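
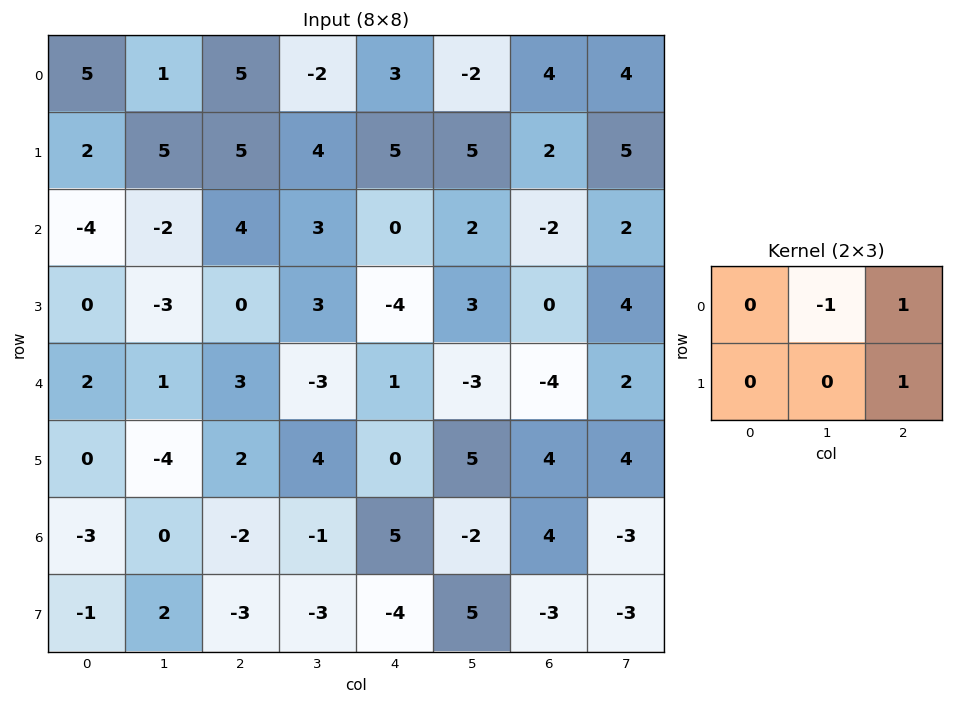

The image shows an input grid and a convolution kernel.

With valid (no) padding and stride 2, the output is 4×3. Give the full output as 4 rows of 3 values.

9 10 8
6 -7 -4
4 4 3
-5 2 3

Output[0,0]: The receptive field on the input at this output position is [5 1 5 / 2 5 5]. Elementwise product with the kernel and sum: 1·-1 + 5·1 + 5·1.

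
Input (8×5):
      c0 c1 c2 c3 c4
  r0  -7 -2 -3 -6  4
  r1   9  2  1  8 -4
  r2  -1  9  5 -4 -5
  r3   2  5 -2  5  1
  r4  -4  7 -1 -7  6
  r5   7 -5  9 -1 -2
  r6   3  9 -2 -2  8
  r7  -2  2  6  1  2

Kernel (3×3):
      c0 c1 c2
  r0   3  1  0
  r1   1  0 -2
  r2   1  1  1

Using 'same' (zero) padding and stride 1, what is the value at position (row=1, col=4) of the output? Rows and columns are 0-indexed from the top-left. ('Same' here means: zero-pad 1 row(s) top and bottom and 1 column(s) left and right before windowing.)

The receptive field on the zero-padded input at this output position is [-6 4 0 / 8 -4 0 / -4 -5 0]. Elementwise product with the kernel and sum: -6·3 + 4·1 + 8·1 + 0·-2 + -4·1 + -5·1 + 0·1.

-15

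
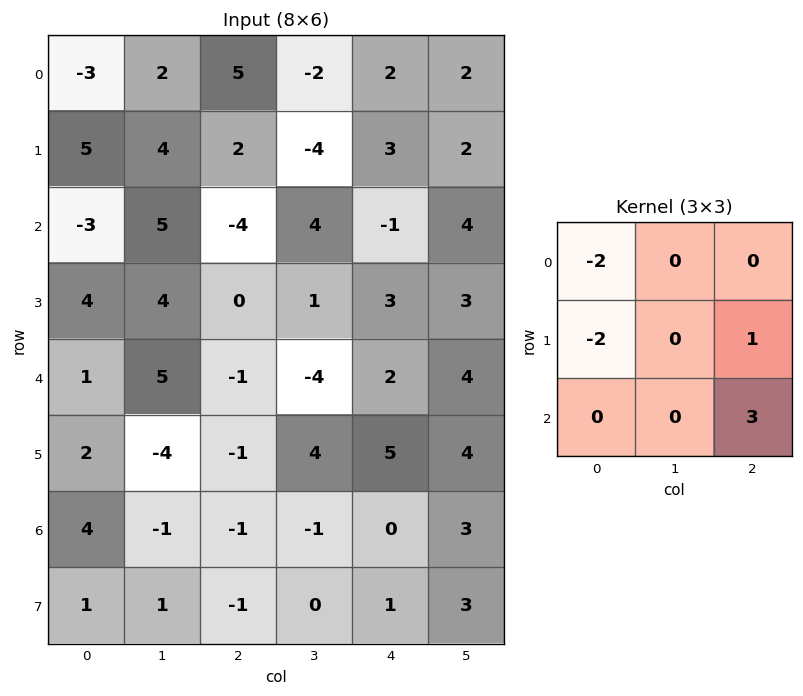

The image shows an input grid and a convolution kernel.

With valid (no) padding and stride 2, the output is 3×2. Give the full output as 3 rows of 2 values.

-14 -14
-5 17
-10 9

Output[0,0]: The receptive field on the input at this output position is [-3 2 5 / 5 4 2 / -3 5 -4]. Elementwise product with the kernel and sum: -3·-2 + 5·-2 + 2·1 + -4·3.
Output[0,1]: The receptive field on the input at this output position is [5 -2 2 / 2 -4 3 / -4 4 -1]. Elementwise product with the kernel and sum: 5·-2 + 2·-2 + 3·1 + -1·3.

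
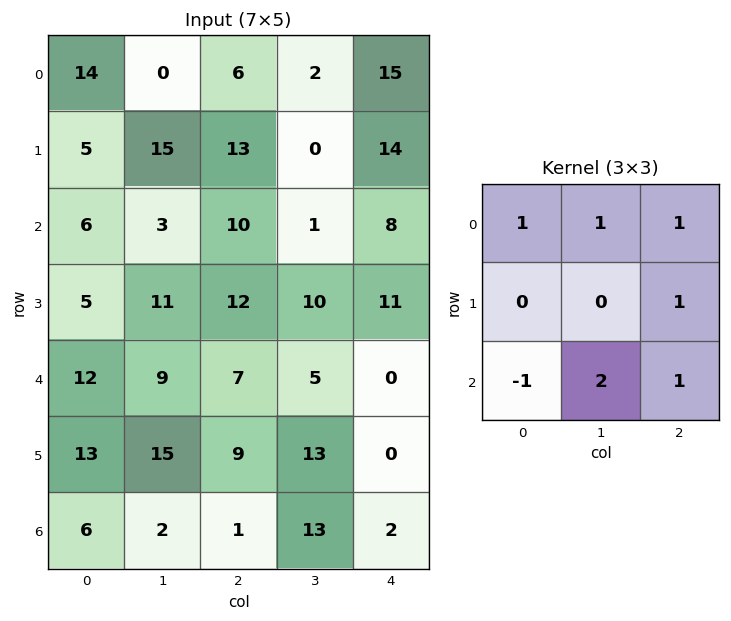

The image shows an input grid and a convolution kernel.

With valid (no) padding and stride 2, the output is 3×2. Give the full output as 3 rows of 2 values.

43 37
44 33
36 39

Output[0,0]: The receptive field on the input at this output position is [14 0 6 / 5 15 13 / 6 3 10]. Elementwise product with the kernel and sum: 14·1 + 0·1 + 6·1 + 13·1 + 6·-1 + 3·2 + 10·1.
Output[0,1]: The receptive field on the input at this output position is [6 2 15 / 13 0 14 / 10 1 8]. Elementwise product with the kernel and sum: 6·1 + 2·1 + 15·1 + 14·1 + 10·-1 + 1·2 + 8·1.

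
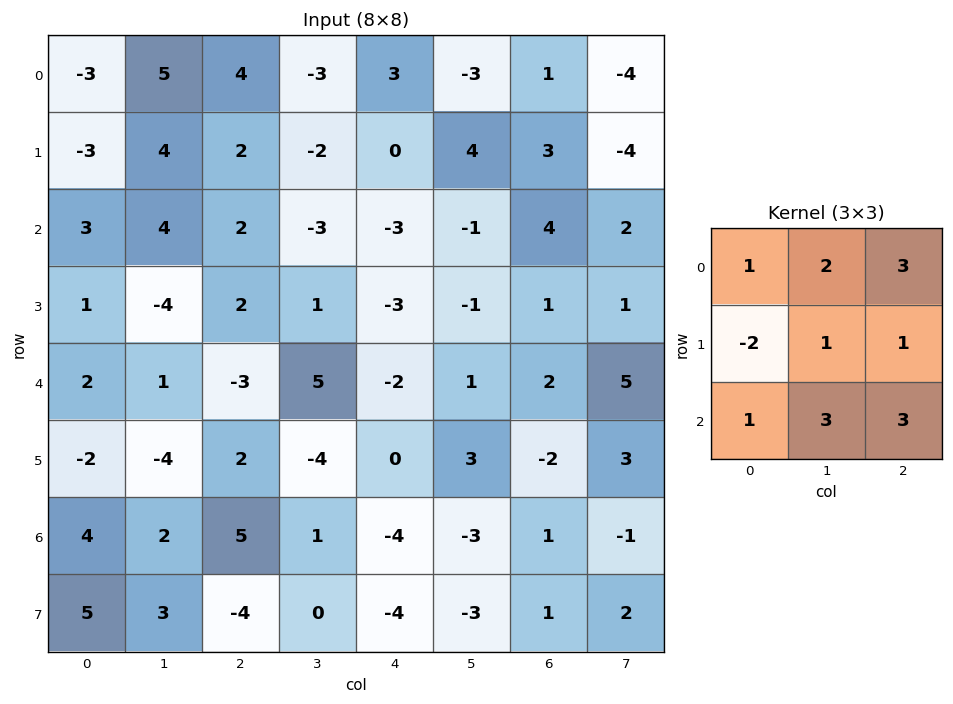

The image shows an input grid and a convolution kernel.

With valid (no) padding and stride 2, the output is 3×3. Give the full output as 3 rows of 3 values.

52 -15 13
9 -13 20
22 -11 -3

Output[0,0]: The receptive field on the input at this output position is [-3 5 4 / -3 4 2 / 3 4 2]. Elementwise product with the kernel and sum: -3·1 + 5·2 + 4·3 + -3·-2 + 4·1 + 2·1 + 3·1 + 4·3 + 2·3.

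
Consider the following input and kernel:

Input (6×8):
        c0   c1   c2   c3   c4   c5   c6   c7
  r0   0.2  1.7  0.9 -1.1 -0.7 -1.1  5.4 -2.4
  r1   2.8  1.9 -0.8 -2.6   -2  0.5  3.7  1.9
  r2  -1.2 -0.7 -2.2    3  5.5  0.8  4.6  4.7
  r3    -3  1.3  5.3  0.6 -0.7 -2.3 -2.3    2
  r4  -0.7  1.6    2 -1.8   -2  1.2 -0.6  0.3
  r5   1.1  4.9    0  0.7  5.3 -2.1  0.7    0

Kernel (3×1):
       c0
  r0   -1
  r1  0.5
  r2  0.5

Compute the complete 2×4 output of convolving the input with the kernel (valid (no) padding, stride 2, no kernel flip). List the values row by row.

Output[0,0]: The receptive field on the input at this output position is [0.2 / 2.8 / -1.2]. Elementwise product with the kernel and sum: 0.2·-1 + 2.8·0.5 + -1.2·0.5.

0.6 -2.4 2.45 -1.25
-0.65 5.85 -6.85 -6.05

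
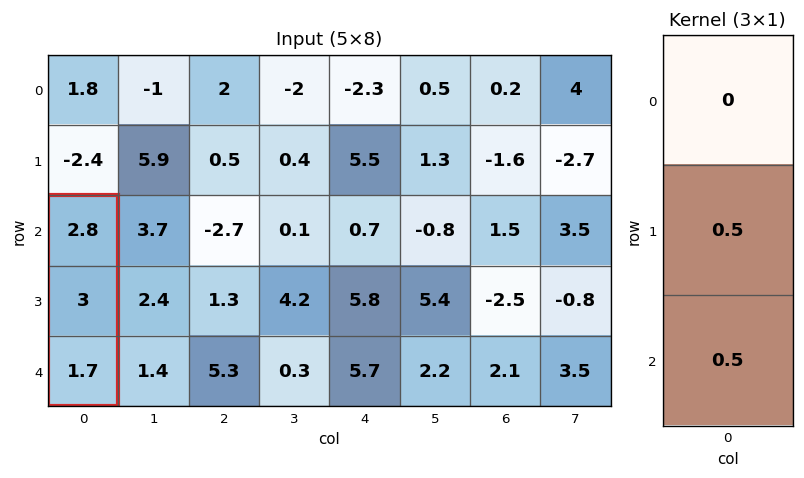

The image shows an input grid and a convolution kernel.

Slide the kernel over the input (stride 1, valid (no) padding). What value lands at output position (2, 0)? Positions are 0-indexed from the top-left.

The receptive field on the input at this output position is [2.8 / 3 / 1.7]. Elementwise product with the kernel and sum: 3·0.5 + 1.7·0.5.

2.35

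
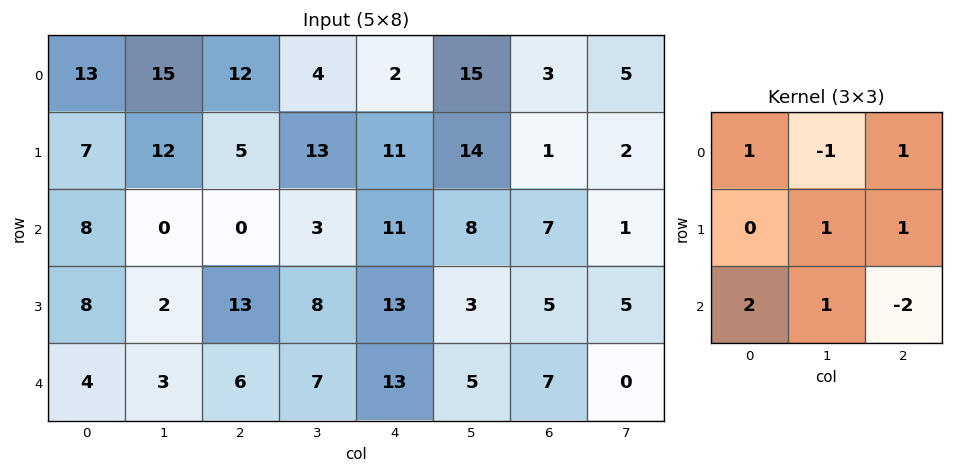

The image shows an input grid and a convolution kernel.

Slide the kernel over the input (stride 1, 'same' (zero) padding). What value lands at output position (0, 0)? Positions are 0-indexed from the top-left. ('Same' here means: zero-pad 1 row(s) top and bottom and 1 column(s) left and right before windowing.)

11

The receptive field on the zero-padded input at this output position is [0 0 0 / 0 13 15 / 0 7 12]. Elementwise product with the kernel and sum: 0·1 + 0·-1 + 0·1 + 13·1 + 15·1 + 0·2 + 7·1 + 12·-2.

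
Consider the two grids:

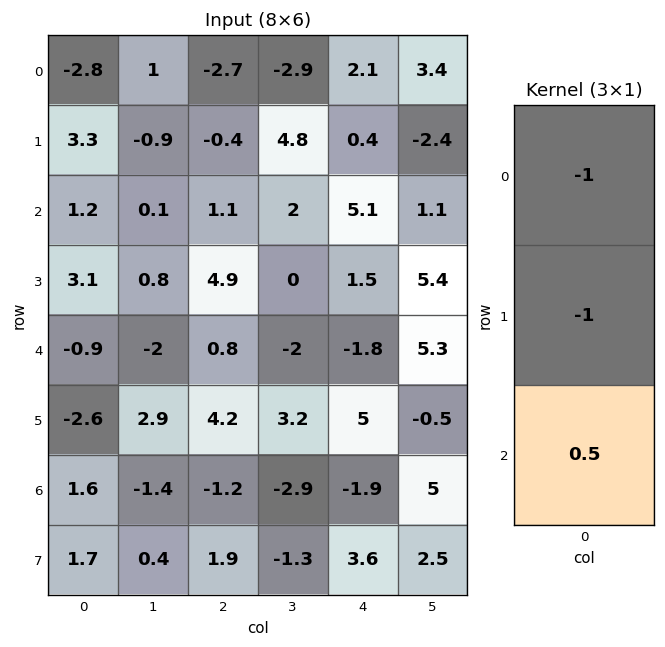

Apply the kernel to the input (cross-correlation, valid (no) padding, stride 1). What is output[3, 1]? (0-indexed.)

The receptive field on the input at this output position is [0.8 / -2 / 2.9]. Elementwise product with the kernel and sum: 0.8·-1 + -2·-1 + 2.9·0.5.

2.65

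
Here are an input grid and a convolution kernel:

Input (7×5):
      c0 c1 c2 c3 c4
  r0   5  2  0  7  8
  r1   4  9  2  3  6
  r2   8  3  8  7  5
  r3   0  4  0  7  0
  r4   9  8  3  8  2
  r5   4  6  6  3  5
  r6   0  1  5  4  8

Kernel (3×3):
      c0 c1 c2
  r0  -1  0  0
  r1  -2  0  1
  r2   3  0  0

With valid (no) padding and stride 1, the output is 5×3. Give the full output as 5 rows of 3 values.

Output[0,0]: The receptive field on the input at this output position is [5 2 0 / 4 9 2 / 8 3 8]. Elementwise product with the kernel and sum: 5·-1 + 4·-2 + 2·1 + 8·3.
Output[0,1]: The receptive field on the input at this output position is [2 0 7 / 9 2 3 / 3 8 7]. Elementwise product with the kernel and sum: 2·-1 + 9·-2 + 3·1 + 3·3.

13 -8 26
-12 4 -13
19 20 1
-3 6 14
-11 -14 5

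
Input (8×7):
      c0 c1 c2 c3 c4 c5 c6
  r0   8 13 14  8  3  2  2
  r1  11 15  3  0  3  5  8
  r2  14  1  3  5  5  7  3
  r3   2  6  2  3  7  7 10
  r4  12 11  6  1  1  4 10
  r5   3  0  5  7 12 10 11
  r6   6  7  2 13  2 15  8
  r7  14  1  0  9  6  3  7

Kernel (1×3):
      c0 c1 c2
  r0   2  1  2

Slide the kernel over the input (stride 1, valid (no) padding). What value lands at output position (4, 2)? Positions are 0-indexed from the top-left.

15

The receptive field on the input at this output position is [6 1 1]. Elementwise product with the kernel and sum: 6·2 + 1·1 + 1·2.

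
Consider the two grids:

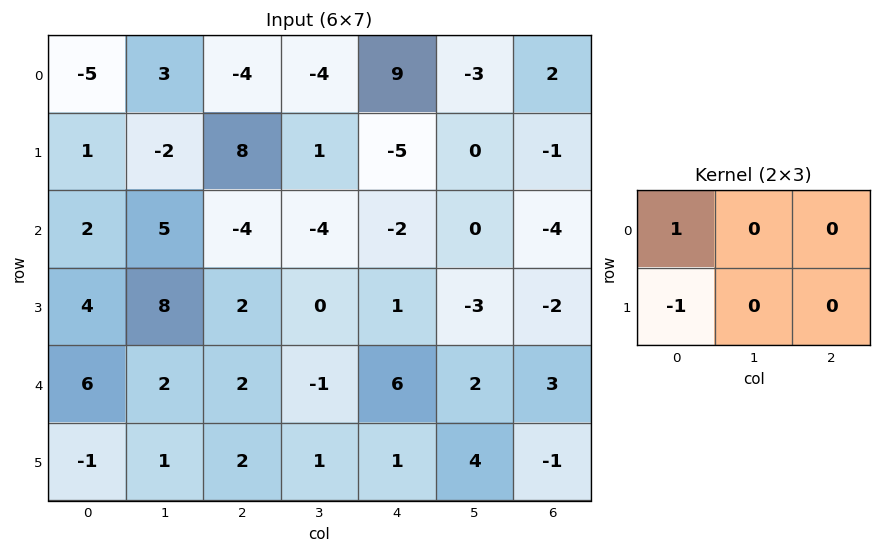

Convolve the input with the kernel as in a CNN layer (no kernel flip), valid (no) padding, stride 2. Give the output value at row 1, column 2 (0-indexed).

-3

The receptive field on the input at this output position is [-2 0 -4 / 1 -3 -2]. Elementwise product with the kernel and sum: -2·1 + 1·-1.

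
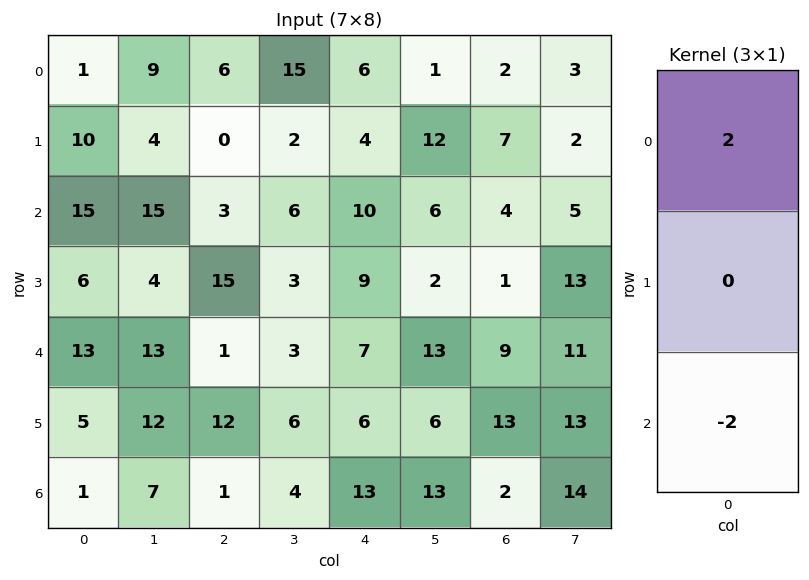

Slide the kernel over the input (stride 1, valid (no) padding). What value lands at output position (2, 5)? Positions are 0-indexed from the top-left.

-14

The receptive field on the input at this output position is [6 / 2 / 13]. Elementwise product with the kernel and sum: 6·2 + 13·-2.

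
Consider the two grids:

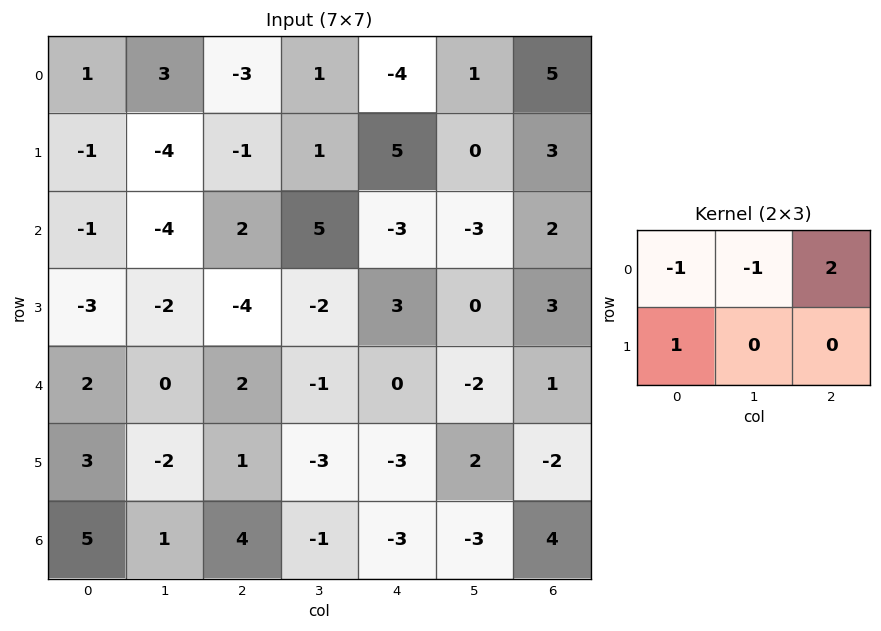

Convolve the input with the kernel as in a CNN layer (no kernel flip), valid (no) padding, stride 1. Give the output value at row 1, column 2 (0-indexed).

12

The receptive field on the input at this output position is [-1 1 5 / 2 5 -3]. Elementwise product with the kernel and sum: -1·-1 + 1·-1 + 5·2 + 2·1.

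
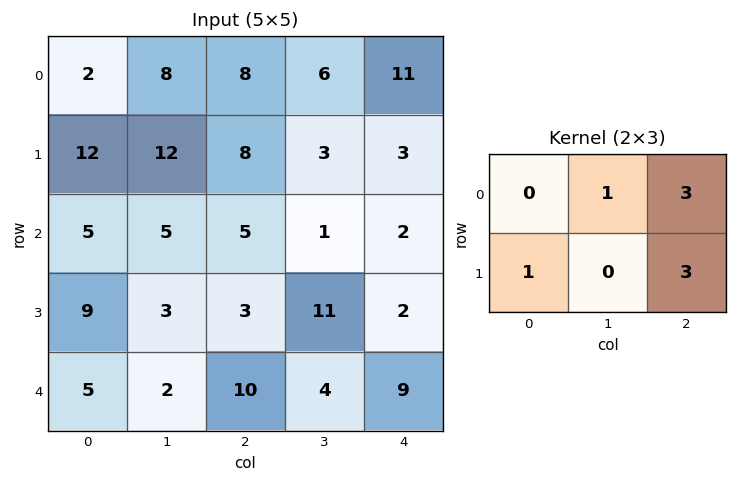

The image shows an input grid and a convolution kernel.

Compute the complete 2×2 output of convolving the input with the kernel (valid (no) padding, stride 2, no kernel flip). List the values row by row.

Output[0,0]: The receptive field on the input at this output position is [2 8 8 / 12 12 8]. Elementwise product with the kernel and sum: 8·1 + 8·3 + 12·1 + 8·3.
Output[0,1]: The receptive field on the input at this output position is [8 6 11 / 8 3 3]. Elementwise product with the kernel and sum: 6·1 + 11·3 + 8·1 + 3·3.

68 56
38 16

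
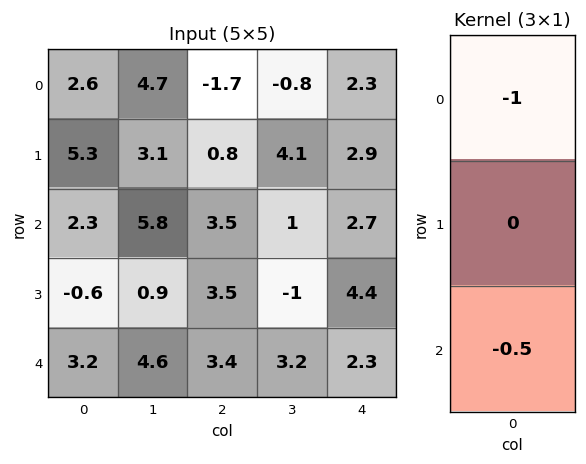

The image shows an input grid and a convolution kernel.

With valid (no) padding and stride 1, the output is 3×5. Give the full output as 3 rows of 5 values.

Output[0,0]: The receptive field on the input at this output position is [2.6 / 5.3 / 2.3]. Elementwise product with the kernel and sum: 2.6·-1 + 2.3·-0.5.
Output[0,1]: The receptive field on the input at this output position is [4.7 / 3.1 / 5.8]. Elementwise product with the kernel and sum: 4.7·-1 + 5.8·-0.5.

-3.75 -7.6 -0.05 0.3 -3.65
-5 -3.55 -2.55 -3.6 -5.1
-3.9 -8.1 -5.2 -2.6 -3.85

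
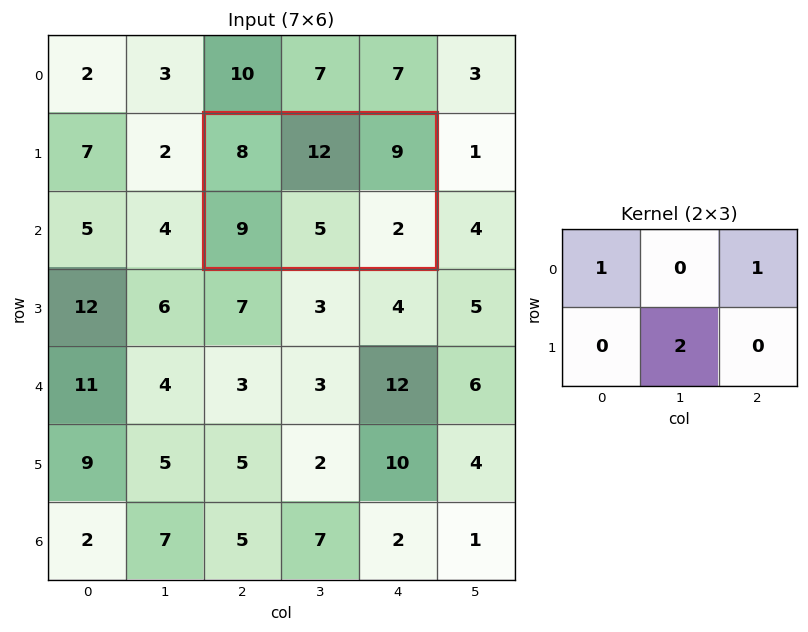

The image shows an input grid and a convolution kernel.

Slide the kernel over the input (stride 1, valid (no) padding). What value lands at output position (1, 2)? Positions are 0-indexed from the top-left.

27

The receptive field on the input at this output position is [8 12 9 / 9 5 2]. Elementwise product with the kernel and sum: 8·1 + 9·1 + 5·2.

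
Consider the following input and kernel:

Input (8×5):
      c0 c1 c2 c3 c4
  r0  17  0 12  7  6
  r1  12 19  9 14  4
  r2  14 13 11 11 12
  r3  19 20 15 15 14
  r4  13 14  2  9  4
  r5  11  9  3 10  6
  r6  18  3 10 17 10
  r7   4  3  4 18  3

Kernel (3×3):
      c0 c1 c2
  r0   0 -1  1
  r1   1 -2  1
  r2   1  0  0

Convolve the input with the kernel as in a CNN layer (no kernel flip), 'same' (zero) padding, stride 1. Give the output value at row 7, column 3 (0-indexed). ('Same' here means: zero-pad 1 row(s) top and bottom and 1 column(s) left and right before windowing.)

The receptive field on the zero-padded input at this output position is [10 17 10 / 4 18 3 / 0 0 0]. Elementwise product with the kernel and sum: 17·-1 + 10·1 + 4·1 + 18·-2 + 3·1 + 0·1.

-36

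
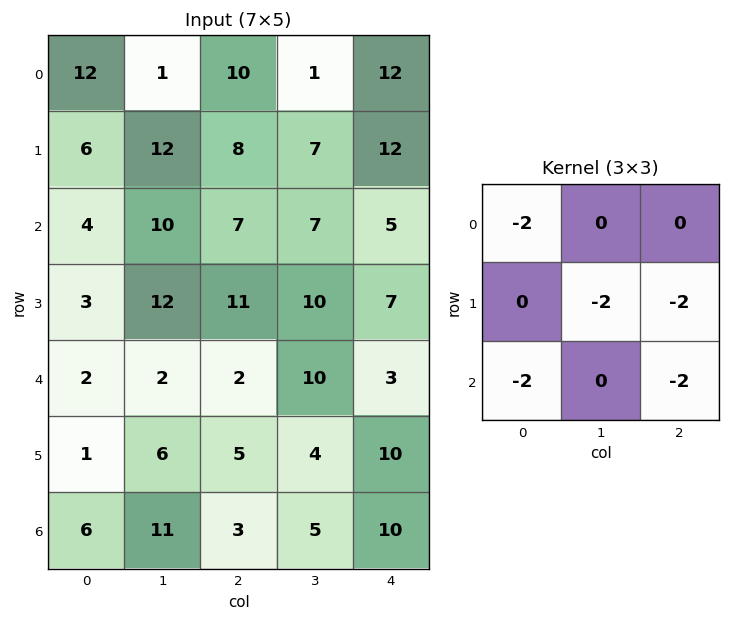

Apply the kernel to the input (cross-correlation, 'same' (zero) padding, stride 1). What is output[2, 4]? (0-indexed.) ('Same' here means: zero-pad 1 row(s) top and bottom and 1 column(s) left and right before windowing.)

The receptive field on the zero-padded input at this output position is [7 12 0 / 7 5 0 / 10 7 0]. Elementwise product with the kernel and sum: 7·-2 + 5·-2 + 0·-2 + 10·-2 + 0·-2.

-44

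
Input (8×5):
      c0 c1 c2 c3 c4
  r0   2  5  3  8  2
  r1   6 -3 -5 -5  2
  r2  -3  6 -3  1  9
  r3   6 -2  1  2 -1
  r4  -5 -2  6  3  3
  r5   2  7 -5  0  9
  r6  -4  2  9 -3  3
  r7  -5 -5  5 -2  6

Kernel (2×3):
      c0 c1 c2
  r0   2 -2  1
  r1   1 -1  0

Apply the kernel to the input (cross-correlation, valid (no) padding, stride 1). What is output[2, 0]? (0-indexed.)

-13

The receptive field on the input at this output position is [-3 6 -3 / 6 -2 1]. Elementwise product with the kernel and sum: -3·2 + 6·-2 + -3·1 + 6·1 + -2·-1.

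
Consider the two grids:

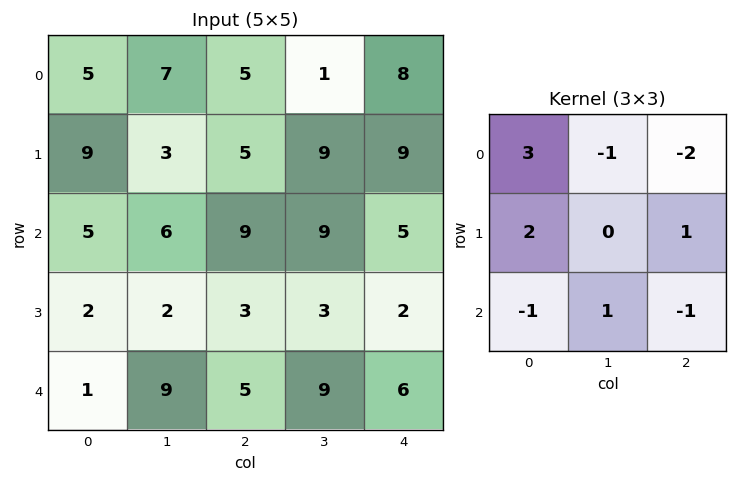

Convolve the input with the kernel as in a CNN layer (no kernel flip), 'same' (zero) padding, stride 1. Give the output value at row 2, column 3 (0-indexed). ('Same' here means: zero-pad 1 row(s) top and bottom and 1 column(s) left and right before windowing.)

9

The receptive field on the zero-padded input at this output position is [5 9 9 / 9 9 5 / 3 3 2]. Elementwise product with the kernel and sum: 5·3 + 9·-1 + 9·-2 + 9·2 + 5·1 + 3·-1 + 3·1 + 2·-1.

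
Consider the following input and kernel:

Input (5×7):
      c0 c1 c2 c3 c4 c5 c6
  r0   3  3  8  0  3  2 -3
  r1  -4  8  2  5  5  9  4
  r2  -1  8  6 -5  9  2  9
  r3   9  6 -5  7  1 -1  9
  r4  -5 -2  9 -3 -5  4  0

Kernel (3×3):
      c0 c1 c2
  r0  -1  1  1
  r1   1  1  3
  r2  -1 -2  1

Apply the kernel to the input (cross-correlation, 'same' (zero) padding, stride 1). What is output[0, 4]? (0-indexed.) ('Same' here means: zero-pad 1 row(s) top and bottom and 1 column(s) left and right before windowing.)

The receptive field on the zero-padded input at this output position is [0 0 0 / 0 3 2 / 5 5 9]. Elementwise product with the kernel and sum: 0·-1 + 0·1 + 0·1 + 0·1 + 3·1 + 2·3 + 5·-1 + 5·-2 + 9·1.

3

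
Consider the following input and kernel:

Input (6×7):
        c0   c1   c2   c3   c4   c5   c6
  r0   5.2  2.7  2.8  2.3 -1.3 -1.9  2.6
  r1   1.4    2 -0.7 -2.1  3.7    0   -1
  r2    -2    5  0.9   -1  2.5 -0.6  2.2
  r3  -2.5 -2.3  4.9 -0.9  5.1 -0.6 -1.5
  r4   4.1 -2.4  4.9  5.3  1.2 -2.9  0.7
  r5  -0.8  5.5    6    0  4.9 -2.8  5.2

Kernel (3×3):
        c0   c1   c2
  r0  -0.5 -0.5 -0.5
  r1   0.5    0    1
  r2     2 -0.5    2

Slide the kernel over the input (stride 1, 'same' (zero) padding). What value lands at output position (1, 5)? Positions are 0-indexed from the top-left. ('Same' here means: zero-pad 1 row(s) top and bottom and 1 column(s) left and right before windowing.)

10.85

The receptive field on the zero-padded input at this output position is [-1.3 -1.9 2.6 / 3.7 0 -1 / 2.5 -0.6 2.2]. Elementwise product with the kernel and sum: -1.3·-0.5 + -1.9·-0.5 + 2.6·-0.5 + 3.7·0.5 + -1·1 + 2.5·2 + -0.6·-0.5 + 2.2·2.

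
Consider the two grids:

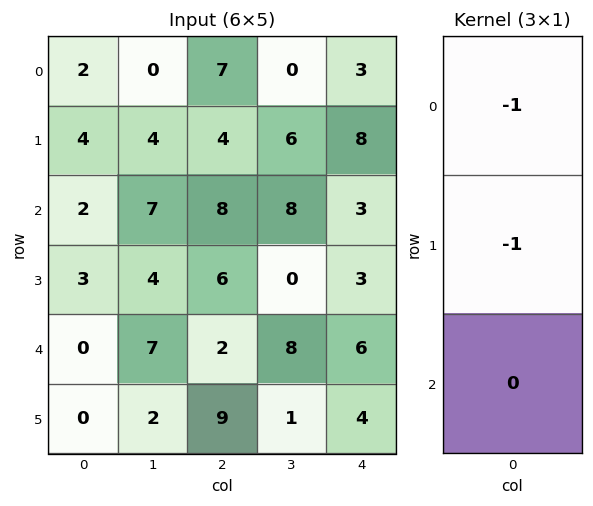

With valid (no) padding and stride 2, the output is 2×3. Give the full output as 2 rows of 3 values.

-6 -11 -11
-5 -14 -6

Output[0,0]: The receptive field on the input at this output position is [2 / 4 / 2]. Elementwise product with the kernel and sum: 2·-1 + 4·-1.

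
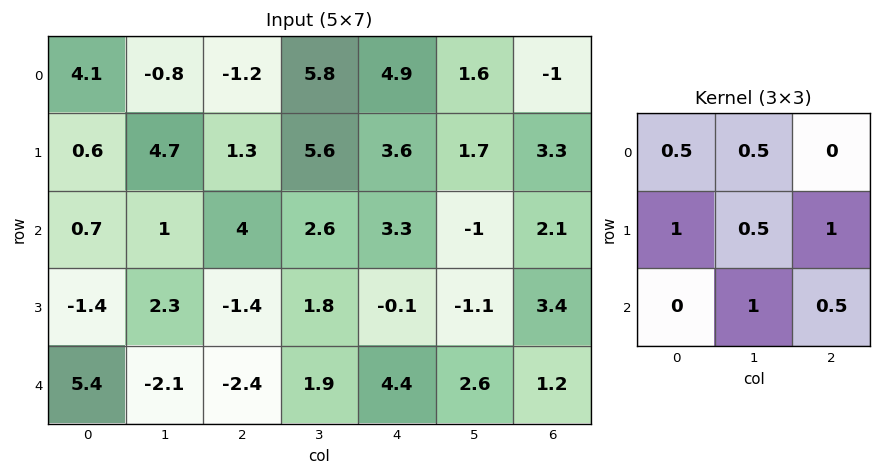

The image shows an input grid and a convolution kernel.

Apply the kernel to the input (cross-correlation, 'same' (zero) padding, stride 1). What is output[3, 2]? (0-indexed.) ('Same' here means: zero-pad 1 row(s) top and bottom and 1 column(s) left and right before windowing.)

The receptive field on the zero-padded input at this output position is [1 4 2.6 / 2.3 -1.4 1.8 / -2.1 -2.4 1.9]. Elementwise product with the kernel and sum: 1·0.5 + 4·0.5 + 2.3·1 + -1.4·0.5 + 1.8·1 + -2.4·1 + 1.9·0.5.

4.45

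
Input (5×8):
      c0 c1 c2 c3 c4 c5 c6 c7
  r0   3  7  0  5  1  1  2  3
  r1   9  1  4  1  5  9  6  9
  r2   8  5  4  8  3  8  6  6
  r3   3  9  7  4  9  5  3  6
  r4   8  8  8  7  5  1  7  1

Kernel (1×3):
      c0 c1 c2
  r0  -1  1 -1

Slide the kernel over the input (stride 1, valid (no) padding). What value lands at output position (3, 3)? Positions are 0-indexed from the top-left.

0

The receptive field on the input at this output position is [4 9 5]. Elementwise product with the kernel and sum: 4·-1 + 9·1 + 5·-1.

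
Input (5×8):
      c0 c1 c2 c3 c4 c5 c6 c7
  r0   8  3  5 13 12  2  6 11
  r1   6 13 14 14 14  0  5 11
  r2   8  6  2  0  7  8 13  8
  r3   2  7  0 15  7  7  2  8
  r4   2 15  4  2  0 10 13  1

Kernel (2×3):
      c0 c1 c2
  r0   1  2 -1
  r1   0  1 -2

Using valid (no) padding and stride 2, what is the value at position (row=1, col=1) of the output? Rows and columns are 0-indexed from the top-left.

The receptive field on the input at this output position is [2 0 7 / 0 15 7]. Elementwise product with the kernel and sum: 2·1 + 0·2 + 7·-1 + 15·1 + 7·-2.

-4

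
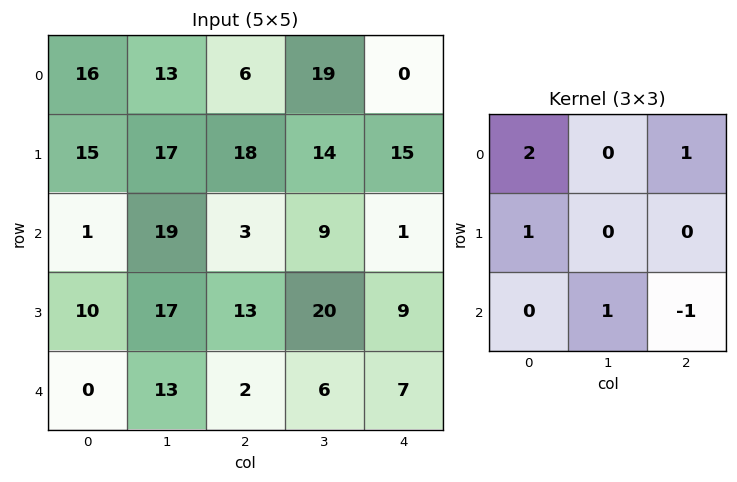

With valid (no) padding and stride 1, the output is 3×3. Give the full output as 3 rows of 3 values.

69 56 38
53 60 65
26 60 19

Output[0,0]: The receptive field on the input at this output position is [16 13 6 / 15 17 18 / 1 19 3]. Elementwise product with the kernel and sum: 16·2 + 6·1 + 15·1 + 19·1 + 3·-1.
Output[0,1]: The receptive field on the input at this output position is [13 6 19 / 17 18 14 / 19 3 9]. Elementwise product with the kernel and sum: 13·2 + 19·1 + 17·1 + 3·1 + 9·-1.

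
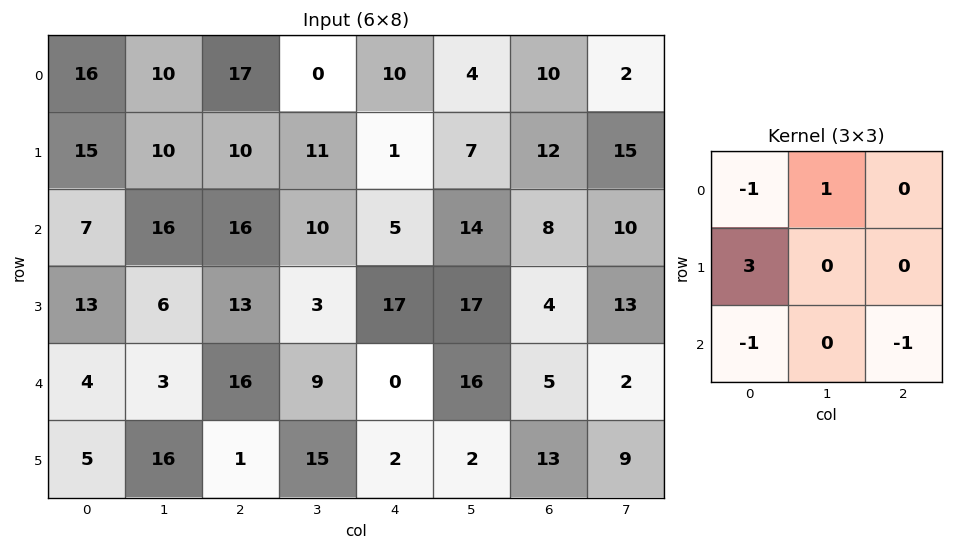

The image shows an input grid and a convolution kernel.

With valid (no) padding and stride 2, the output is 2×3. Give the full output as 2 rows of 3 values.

16 -8 -16
28 17 55

Output[0,0]: The receptive field on the input at this output position is [16 10 17 / 15 10 10 / 7 16 16]. Elementwise product with the kernel and sum: 16·-1 + 10·1 + 15·3 + 7·-1 + 16·-1.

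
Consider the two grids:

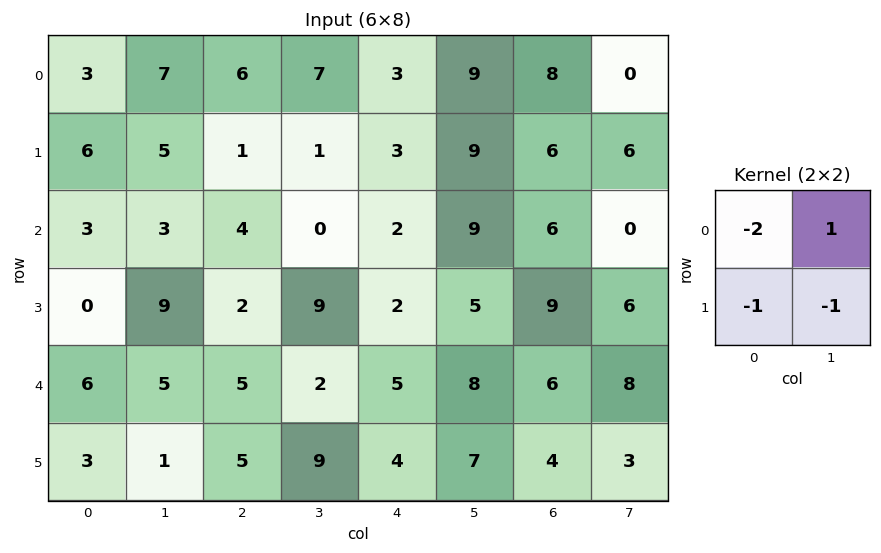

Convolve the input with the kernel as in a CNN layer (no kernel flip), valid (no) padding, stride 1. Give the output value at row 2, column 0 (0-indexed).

The receptive field on the input at this output position is [3 3 / 0 9]. Elementwise product with the kernel and sum: 3·-2 + 3·1 + 0·-1 + 9·-1.

-12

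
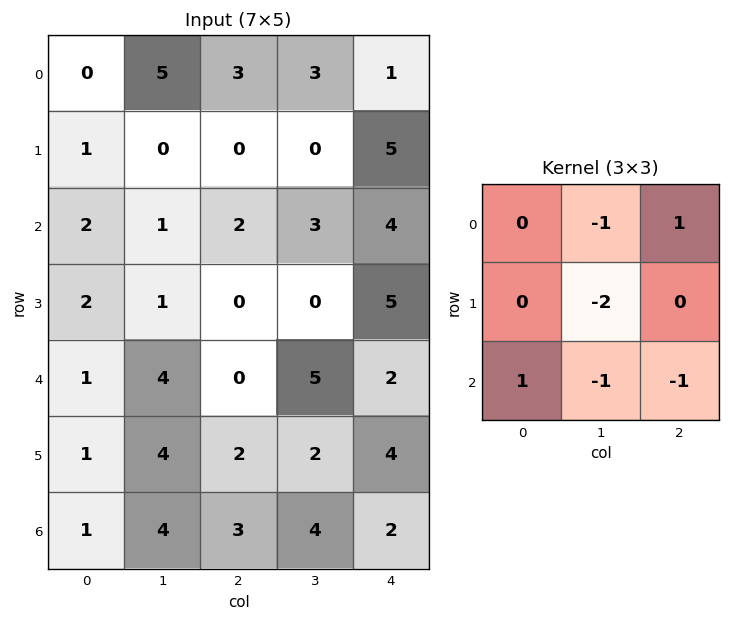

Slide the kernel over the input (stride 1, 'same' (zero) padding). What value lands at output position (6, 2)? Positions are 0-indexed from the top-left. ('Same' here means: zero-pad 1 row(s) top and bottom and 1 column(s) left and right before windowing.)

-6

The receptive field on the zero-padded input at this output position is [4 2 2 / 4 3 4 / 0 0 0]. Elementwise product with the kernel and sum: 2·-1 + 2·1 + 3·-2 + 0·1 + 0·-1 + 0·-1.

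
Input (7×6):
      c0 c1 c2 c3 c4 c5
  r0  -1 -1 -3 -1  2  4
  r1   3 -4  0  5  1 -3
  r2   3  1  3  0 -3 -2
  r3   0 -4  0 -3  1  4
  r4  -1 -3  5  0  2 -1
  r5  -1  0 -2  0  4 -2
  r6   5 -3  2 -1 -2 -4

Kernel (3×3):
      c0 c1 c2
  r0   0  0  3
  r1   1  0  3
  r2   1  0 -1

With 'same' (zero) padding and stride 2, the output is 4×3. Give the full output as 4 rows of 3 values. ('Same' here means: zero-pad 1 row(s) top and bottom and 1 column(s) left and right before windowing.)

Output[0,0]: The receptive field on the zero-padded input at this output position is [0 0 0 / 0 -1 -1 / 0 3 -4]. Elementwise product with the kernel and sum: 0·3 + 0·1 + -1·3 + 0·1 + -4·-1.
Output[0,1]: The receptive field on the zero-padded input at this output position is [0 0 0 / -1 -3 -1 / -4 0 5]. Elementwise product with the kernel and sum: 0·3 + -1·1 + -1·3 + -4·1 + 5·-1.

1 -13 19
-5 15 -22
-21 -12 11
-9 -6 -19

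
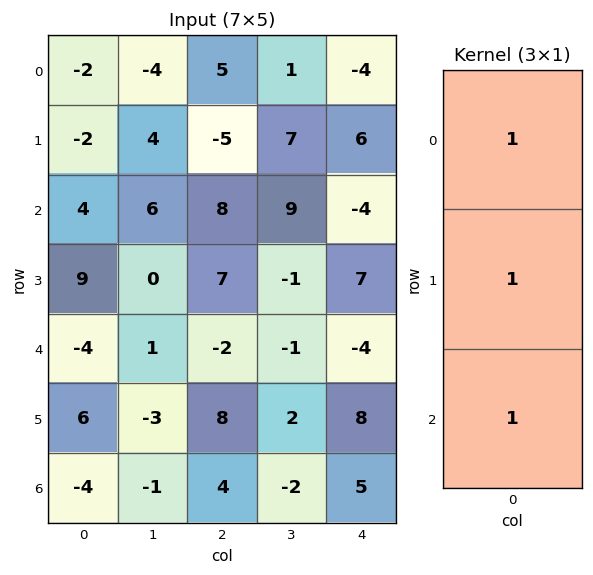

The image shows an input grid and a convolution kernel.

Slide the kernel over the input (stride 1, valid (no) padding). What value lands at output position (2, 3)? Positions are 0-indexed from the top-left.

7

The receptive field on the input at this output position is [9 / -1 / -1]. Elementwise product with the kernel and sum: 9·1 + -1·1 + -1·1.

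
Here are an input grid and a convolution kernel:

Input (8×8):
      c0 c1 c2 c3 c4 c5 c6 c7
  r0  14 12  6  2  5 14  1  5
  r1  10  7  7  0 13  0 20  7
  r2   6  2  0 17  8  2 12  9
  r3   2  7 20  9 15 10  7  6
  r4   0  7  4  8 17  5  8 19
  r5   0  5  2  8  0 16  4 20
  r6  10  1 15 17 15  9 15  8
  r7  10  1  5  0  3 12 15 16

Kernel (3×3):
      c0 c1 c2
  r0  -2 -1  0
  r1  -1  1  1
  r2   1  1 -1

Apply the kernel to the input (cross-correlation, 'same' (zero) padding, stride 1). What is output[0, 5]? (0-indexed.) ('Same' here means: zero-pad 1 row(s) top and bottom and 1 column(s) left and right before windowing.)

3

The receptive field on the zero-padded input at this output position is [0 0 0 / 5 14 1 / 13 0 20]. Elementwise product with the kernel and sum: 0·-2 + 0·-1 + 5·-1 + 14·1 + 1·1 + 13·1 + 0·1 + 20·-1.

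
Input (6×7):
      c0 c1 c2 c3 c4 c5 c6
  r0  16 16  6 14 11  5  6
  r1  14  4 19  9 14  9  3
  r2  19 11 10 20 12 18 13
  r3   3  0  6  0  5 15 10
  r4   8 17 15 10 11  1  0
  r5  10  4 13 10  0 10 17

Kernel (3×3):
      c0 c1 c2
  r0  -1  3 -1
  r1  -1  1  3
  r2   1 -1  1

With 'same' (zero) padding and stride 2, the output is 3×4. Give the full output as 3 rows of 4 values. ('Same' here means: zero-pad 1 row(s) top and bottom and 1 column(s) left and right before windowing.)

54 26 16 7
87 97 80 0
62 47 24 7

Output[0,0]: The receptive field on the zero-padded input at this output position is [0 0 0 / 0 16 16 / 0 14 4]. Elementwise product with the kernel and sum: 0·-1 + 0·3 + 0·-1 + 0·-1 + 16·1 + 16·3 + 0·1 + 14·-1 + 4·1.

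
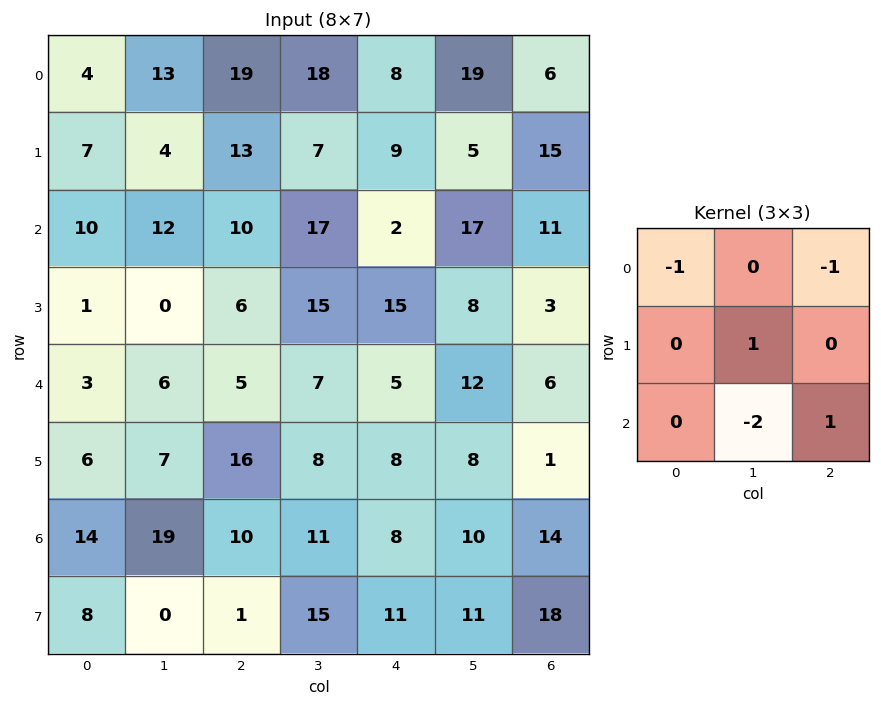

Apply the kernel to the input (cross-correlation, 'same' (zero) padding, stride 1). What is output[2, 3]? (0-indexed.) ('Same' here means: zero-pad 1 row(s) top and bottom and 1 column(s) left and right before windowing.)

The receptive field on the zero-padded input at this output position is [13 7 9 / 10 17 2 / 6 15 15]. Elementwise product with the kernel and sum: 13·-1 + 9·-1 + 17·1 + 15·-2 + 15·1.

-20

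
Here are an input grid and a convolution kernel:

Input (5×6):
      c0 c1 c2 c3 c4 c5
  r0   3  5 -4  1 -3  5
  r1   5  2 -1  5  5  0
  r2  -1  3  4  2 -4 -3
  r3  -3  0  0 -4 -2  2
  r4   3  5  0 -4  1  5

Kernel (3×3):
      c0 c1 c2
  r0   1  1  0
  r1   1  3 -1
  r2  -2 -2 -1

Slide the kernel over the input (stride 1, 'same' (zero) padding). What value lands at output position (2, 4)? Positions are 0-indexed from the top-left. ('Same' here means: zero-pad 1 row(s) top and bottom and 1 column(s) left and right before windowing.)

The receptive field on the zero-padded input at this output position is [5 5 0 / 2 -4 -3 / -4 -2 2]. Elementwise product with the kernel and sum: 5·1 + 5·1 + 2·1 + -4·3 + -3·-1 + -4·-2 + -2·-2 + 2·-1.

13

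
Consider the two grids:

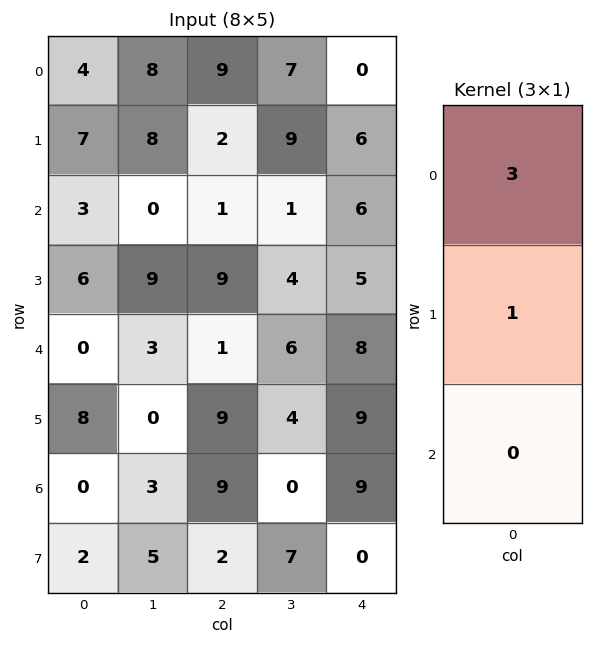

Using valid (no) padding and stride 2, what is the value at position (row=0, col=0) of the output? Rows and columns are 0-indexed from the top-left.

The receptive field on the input at this output position is [4 / 7 / 3]. Elementwise product with the kernel and sum: 4·3 + 7·1.

19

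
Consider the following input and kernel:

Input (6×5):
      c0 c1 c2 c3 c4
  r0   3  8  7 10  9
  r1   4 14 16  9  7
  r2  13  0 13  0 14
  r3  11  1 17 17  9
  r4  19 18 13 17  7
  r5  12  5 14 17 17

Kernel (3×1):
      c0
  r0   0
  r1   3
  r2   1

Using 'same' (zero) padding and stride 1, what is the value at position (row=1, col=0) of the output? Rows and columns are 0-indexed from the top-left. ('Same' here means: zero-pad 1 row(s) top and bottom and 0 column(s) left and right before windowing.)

The receptive field on the zero-padded input at this output position is [3 / 4 / 13]. Elementwise product with the kernel and sum: 4·3 + 13·1.

25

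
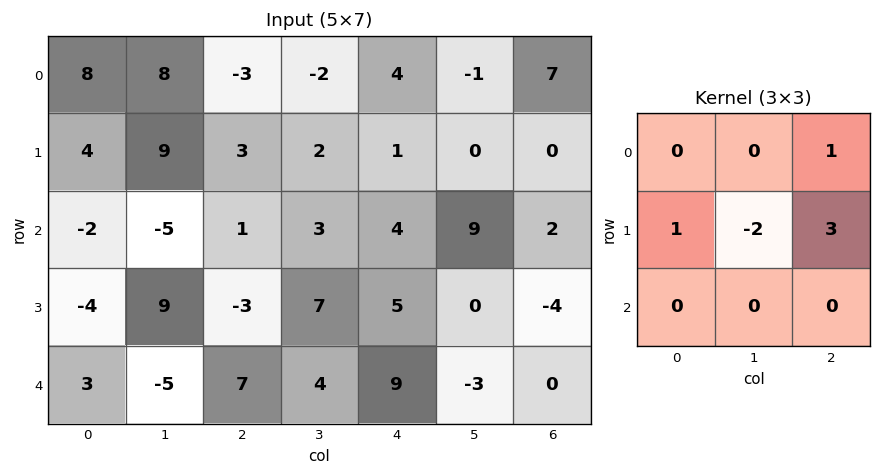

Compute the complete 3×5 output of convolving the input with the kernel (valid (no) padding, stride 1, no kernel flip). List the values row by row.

-8 7 6 -1 8
14 4 8 22 -8
-30 39 2 6 -5

Output[0,0]: The receptive field on the input at this output position is [8 8 -3 / 4 9 3 / -2 -5 1]. Elementwise product with the kernel and sum: -3·1 + 4·1 + 9·-2 + 3·3.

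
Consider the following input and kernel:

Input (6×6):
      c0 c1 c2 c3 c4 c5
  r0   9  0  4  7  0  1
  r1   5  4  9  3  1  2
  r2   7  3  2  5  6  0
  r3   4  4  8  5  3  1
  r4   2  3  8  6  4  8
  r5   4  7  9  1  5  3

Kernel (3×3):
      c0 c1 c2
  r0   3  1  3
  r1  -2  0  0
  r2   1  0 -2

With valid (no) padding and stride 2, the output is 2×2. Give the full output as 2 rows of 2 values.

Output[0,0]: The receptive field on the input at this output position is [9 0 4 / 5 4 9 / 7 3 2]. Elementwise product with the kernel and sum: 9·3 + 0·1 + 4·3 + 5·-2 + 7·1 + 2·-2.

32 -9
8 13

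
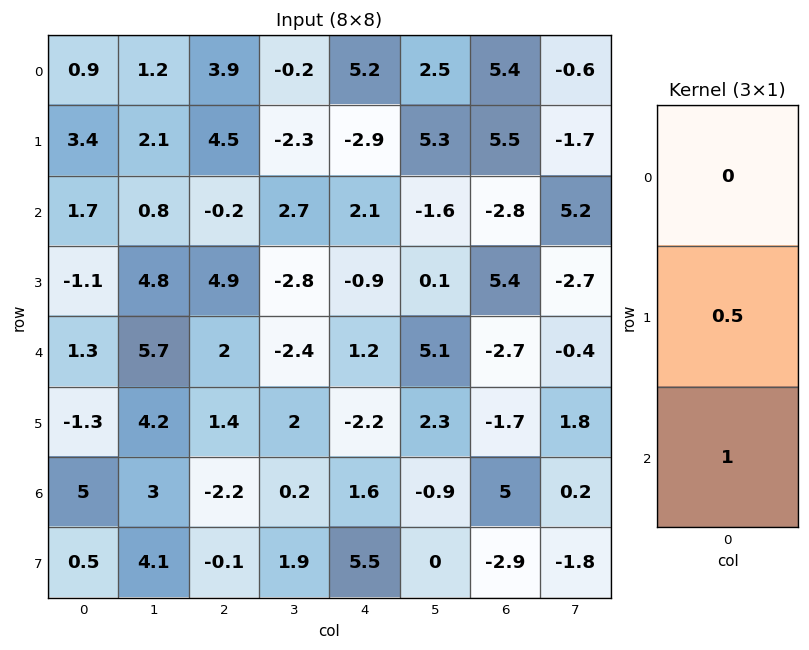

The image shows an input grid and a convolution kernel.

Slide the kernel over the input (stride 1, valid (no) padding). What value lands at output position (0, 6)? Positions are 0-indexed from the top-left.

The receptive field on the input at this output position is [5.4 / 5.5 / -2.8]. Elementwise product with the kernel and sum: 5.5·0.5 + -2.8·1.

-0.05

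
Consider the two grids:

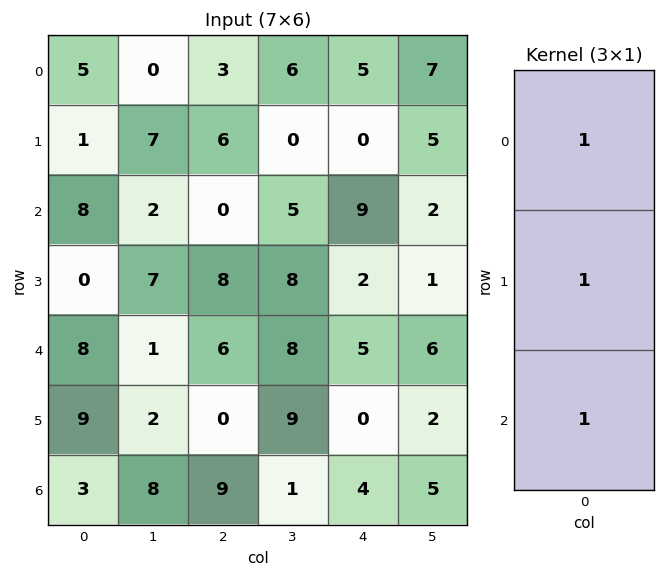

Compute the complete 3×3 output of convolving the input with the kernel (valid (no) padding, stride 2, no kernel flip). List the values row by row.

14 9 14
16 14 16
20 15 9

Output[0,0]: The receptive field on the input at this output position is [5 / 1 / 8]. Elementwise product with the kernel and sum: 5·1 + 1·1 + 8·1.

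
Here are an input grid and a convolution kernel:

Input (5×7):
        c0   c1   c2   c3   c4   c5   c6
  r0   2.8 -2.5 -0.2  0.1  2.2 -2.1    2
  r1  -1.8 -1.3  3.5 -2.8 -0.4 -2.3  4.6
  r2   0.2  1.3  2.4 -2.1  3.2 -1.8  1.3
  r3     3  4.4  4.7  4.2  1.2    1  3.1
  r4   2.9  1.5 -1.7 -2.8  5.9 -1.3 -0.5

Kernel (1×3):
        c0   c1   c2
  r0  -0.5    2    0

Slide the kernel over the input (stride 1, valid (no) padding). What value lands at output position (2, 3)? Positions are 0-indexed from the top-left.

The receptive field on the input at this output position is [-2.1 3.2 -1.8]. Elementwise product with the kernel and sum: -2.1·-0.5 + 3.2·2.

7.45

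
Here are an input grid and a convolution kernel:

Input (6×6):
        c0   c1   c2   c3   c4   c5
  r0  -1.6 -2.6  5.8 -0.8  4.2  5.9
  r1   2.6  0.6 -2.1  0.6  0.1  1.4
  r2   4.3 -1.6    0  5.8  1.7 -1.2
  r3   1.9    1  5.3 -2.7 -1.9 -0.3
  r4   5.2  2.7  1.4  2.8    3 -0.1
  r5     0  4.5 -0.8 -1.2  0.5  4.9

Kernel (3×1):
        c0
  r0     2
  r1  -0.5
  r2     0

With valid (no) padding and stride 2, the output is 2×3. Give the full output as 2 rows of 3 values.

Output[0,0]: The receptive field on the input at this output position is [-1.6 / 2.6 / 4.3]. Elementwise product with the kernel and sum: -1.6·2 + 2.6·-0.5.

-4.5 12.65 8.35
7.65 -2.65 4.35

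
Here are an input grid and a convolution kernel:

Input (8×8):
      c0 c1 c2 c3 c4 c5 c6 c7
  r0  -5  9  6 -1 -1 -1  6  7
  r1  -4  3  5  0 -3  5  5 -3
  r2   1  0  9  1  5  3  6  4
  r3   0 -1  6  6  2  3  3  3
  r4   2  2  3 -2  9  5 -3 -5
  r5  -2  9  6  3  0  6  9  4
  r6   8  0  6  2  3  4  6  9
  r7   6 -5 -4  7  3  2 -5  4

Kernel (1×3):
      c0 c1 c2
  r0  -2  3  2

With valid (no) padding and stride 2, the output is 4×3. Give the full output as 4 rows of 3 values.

49 -17 11
16 -5 11
8 6 -9
-4 0 18

Output[0,0]: The receptive field on the input at this output position is [-5 9 6]. Elementwise product with the kernel and sum: -5·-2 + 9·3 + 6·2.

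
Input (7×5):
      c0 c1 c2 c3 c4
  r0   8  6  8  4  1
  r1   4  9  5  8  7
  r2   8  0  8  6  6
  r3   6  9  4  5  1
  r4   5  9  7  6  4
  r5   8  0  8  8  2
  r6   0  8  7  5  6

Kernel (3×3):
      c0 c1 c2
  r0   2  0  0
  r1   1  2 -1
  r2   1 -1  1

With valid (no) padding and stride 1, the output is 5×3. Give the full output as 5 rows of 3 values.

Output[0,0]: The receptive field on the input at this output position is [8 6 8 / 4 9 5 / 8 0 8]. Elementwise product with the kernel and sum: 8·2 + 4·1 + 9·2 + 5·-1 + 8·1 + 0·-1 + 8·1.
Output[0,1]: The receptive field on the input at this output position is [6 8 4 / 9 5 8 / 0 8 6]. Elementwise product with the kernel and sum: 6·2 + 9·1 + 5·2 + 8·-1 + 0·1 + 8·-1 + 6·1.

49 21 38
9 38 24
39 20 34
44 35 25
9 32 44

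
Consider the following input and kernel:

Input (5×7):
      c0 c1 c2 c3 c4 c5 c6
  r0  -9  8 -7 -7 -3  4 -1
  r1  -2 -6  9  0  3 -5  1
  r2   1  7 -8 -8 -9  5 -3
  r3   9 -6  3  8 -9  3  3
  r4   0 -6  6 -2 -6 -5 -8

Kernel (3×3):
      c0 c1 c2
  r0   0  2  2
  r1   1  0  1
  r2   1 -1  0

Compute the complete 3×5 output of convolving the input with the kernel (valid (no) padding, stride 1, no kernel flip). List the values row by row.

3 -19 -8 -2 -4
14 8 -16 10 -32
16 -42 -32 7 -3

Output[0,0]: The receptive field on the input at this output position is [-9 8 -7 / -2 -6 9 / 1 7 -8]. Elementwise product with the kernel and sum: 8·2 + -7·2 + -2·1 + 9·1 + 1·1 + 7·-1.
Output[0,1]: The receptive field on the input at this output position is [8 -7 -7 / -6 9 0 / 7 -8 -8]. Elementwise product with the kernel and sum: -7·2 + -7·2 + -6·1 + 0·1 + 7·1 + -8·-1.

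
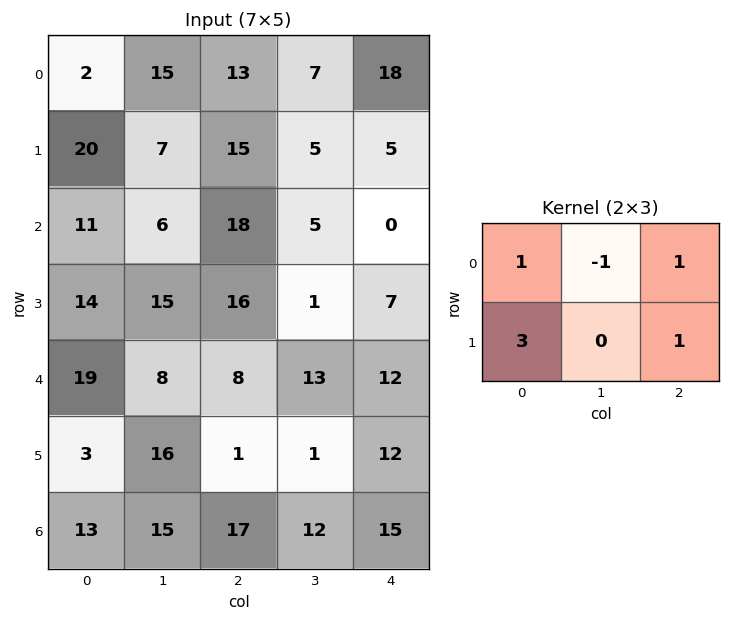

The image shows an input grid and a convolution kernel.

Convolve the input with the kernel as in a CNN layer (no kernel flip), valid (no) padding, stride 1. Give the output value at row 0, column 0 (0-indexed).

75

The receptive field on the input at this output position is [2 15 13 / 20 7 15]. Elementwise product with the kernel and sum: 2·1 + 15·-1 + 13·1 + 20·3 + 15·1.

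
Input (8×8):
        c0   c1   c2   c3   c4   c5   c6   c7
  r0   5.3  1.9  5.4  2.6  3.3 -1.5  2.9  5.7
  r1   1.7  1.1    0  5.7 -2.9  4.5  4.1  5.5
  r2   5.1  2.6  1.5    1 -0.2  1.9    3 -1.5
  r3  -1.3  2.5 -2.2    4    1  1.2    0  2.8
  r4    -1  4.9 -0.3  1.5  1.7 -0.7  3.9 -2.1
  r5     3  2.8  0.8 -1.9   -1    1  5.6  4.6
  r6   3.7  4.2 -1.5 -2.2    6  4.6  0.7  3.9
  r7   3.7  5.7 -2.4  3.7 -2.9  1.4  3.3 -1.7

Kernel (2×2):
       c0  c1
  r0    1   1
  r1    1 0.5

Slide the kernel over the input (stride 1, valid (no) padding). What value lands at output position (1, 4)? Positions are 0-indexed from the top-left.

The receptive field on the input at this output position is [-2.9 4.5 / -0.2 1.9]. Elementwise product with the kernel and sum: -2.9·1 + 4.5·1 + -0.2·1 + 1.9·0.5.

2.35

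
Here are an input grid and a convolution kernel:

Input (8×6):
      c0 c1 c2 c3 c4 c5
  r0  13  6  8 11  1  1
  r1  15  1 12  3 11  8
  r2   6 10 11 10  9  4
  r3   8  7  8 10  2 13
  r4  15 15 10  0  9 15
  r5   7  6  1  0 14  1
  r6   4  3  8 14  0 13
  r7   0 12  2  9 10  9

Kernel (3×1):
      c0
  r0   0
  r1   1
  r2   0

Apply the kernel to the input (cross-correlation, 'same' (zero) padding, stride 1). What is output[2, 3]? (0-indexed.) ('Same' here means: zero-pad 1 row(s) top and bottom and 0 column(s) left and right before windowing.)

10

The receptive field on the zero-padded input at this output position is [3 / 10 / 10]. Elementwise product with the kernel and sum: 10·1.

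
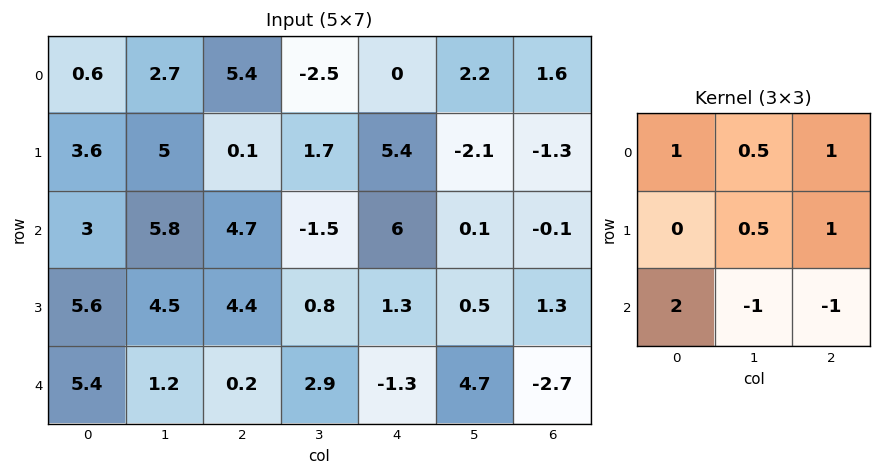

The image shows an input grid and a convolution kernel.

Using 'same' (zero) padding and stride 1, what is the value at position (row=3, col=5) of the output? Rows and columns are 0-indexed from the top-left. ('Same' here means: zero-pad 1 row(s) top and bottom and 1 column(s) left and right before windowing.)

The receptive field on the zero-padded input at this output position is [6 0.1 -0.1 / 1.3 0.5 1.3 / -1.3 4.7 -2.7]. Elementwise product with the kernel and sum: 6·1 + 0.1·0.5 + -0.1·1 + 0.5·0.5 + 1.3·1 + -1.3·2 + 4.7·-1 + -2.7·-1.

2.9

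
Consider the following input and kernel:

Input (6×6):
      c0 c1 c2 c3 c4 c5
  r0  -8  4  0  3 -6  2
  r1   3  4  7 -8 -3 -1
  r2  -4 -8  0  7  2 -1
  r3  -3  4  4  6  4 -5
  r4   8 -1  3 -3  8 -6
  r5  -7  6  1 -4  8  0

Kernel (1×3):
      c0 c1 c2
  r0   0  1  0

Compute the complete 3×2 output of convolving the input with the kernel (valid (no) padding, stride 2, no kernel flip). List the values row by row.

Output[0,0]: The receptive field on the input at this output position is [-8 4 0]. Elementwise product with the kernel and sum: 4·1.
Output[0,1]: The receptive field on the input at this output position is [0 3 -6]. Elementwise product with the kernel and sum: 3·1.

4 3
-8 7
-1 -3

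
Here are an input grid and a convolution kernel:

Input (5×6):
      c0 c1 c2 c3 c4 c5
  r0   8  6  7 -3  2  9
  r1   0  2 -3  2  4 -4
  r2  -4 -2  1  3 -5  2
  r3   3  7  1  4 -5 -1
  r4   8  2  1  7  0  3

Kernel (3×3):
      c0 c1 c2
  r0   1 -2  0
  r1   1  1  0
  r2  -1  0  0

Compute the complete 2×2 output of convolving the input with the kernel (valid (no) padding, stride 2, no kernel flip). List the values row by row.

2 11
2 -1

Output[0,0]: The receptive field on the input at this output position is [8 6 7 / 0 2 -3 / -4 -2 1]. Elementwise product with the kernel and sum: 8·1 + 6·-2 + 0·1 + 2·1 + -4·-1.
Output[0,1]: The receptive field on the input at this output position is [7 -3 2 / -3 2 4 / 1 3 -5]. Elementwise product with the kernel and sum: 7·1 + -3·-2 + -3·1 + 2·1 + 1·-1.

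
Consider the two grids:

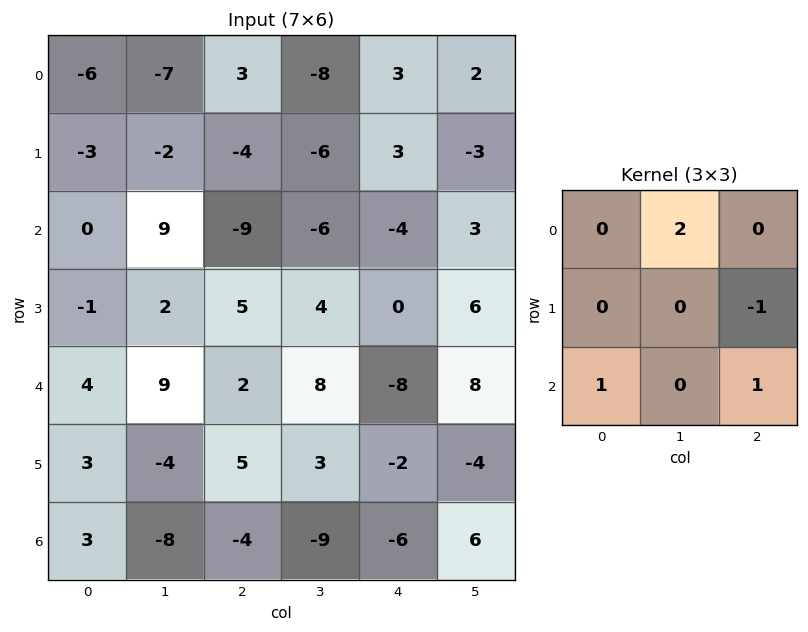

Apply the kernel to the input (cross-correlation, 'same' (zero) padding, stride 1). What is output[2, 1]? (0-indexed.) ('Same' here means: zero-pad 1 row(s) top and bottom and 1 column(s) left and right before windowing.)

The receptive field on the zero-padded input at this output position is [-3 -2 -4 / 0 9 -9 / -1 2 5]. Elementwise product with the kernel and sum: -2·2 + -9·-1 + -1·1 + 5·1.

9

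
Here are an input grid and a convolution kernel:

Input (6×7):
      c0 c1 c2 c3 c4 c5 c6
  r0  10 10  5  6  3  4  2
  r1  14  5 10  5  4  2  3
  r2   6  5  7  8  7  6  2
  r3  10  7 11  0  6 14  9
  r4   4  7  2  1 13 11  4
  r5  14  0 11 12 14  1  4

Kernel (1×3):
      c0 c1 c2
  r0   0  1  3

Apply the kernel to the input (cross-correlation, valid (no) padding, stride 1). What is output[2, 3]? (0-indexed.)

25

The receptive field on the input at this output position is [8 7 6]. Elementwise product with the kernel and sum: 7·1 + 6·3.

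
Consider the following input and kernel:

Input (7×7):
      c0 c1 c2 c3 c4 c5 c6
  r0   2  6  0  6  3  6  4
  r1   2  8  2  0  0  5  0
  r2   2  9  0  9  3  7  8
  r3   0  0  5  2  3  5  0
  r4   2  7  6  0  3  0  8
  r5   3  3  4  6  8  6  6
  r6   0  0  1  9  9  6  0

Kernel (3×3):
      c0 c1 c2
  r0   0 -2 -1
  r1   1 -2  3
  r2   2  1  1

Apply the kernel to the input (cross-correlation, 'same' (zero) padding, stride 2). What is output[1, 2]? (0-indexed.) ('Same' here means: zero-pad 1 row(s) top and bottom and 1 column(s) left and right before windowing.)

31

The receptive field on the zero-padded input at this output position is [0 0 5 / 9 3 7 / 2 3 5]. Elementwise product with the kernel and sum: 0·-2 + 5·-1 + 9·1 + 3·-2 + 7·3 + 2·2 + 3·1 + 5·1.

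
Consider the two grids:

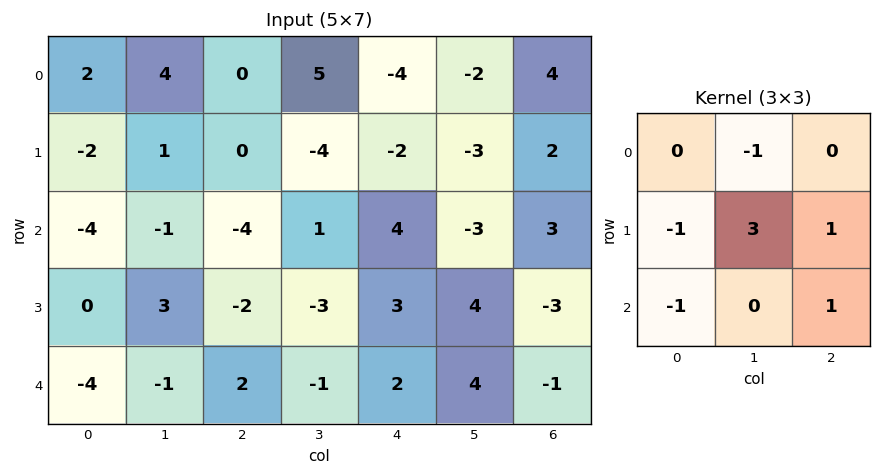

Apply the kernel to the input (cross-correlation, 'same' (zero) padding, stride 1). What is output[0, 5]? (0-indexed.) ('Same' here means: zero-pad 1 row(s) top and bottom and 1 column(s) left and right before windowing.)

6

The receptive field on the zero-padded input at this output position is [0 0 0 / -4 -2 4 / -2 -3 2]. Elementwise product with the kernel and sum: 0·-1 + -4·-1 + -2·3 + 4·1 + -2·-1 + 2·1.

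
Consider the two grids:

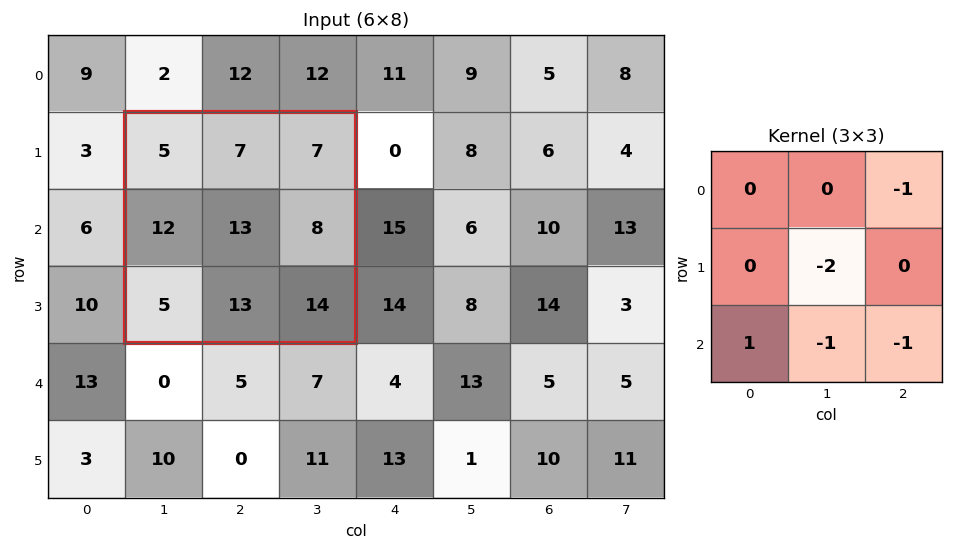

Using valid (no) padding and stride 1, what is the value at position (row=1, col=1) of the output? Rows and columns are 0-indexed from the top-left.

The receptive field on the input at this output position is [5 7 7 / 12 13 8 / 5 13 14]. Elementwise product with the kernel and sum: 7·-1 + 13·-2 + 5·1 + 13·-1 + 14·-1.

-55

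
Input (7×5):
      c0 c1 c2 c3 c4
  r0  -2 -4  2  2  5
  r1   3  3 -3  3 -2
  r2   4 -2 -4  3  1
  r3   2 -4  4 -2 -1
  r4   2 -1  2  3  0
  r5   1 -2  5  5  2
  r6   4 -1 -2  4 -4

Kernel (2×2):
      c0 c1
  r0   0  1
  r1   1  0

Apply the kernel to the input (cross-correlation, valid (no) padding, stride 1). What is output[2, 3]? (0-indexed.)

The receptive field on the input at this output position is [3 1 / -2 -1]. Elementwise product with the kernel and sum: 1·1 + -2·1.

-1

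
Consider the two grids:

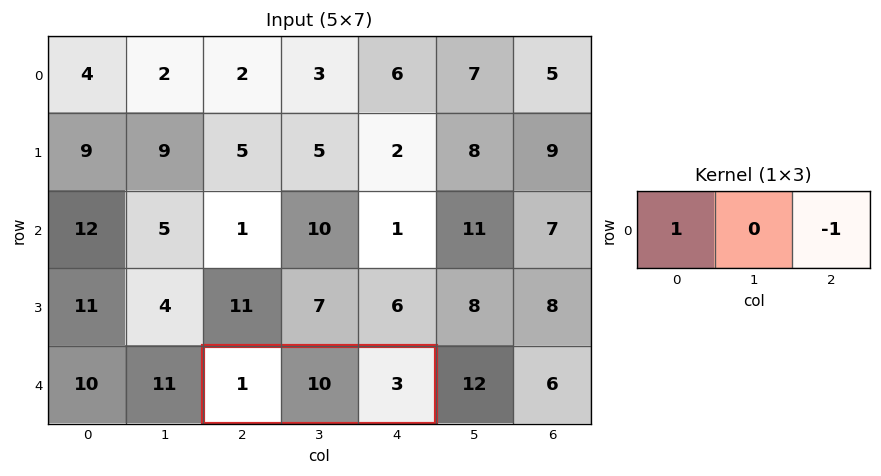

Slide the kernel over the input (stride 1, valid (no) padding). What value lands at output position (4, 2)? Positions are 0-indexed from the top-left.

The receptive field on the input at this output position is [1 10 3]. Elementwise product with the kernel and sum: 1·1 + 3·-1.

-2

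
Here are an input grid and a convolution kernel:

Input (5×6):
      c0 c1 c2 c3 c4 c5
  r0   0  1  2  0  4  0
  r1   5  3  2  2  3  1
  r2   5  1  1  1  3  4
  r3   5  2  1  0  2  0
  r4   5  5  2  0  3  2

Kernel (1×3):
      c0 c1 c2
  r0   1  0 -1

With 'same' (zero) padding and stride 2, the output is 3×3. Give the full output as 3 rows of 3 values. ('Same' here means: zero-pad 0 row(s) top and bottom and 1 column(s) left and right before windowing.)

-1 1 0
-1 0 -3
-5 5 -2

Output[0,0]: The receptive field on the zero-padded input at this output position is [0 0 1]. Elementwise product with the kernel and sum: 0·1 + 1·-1.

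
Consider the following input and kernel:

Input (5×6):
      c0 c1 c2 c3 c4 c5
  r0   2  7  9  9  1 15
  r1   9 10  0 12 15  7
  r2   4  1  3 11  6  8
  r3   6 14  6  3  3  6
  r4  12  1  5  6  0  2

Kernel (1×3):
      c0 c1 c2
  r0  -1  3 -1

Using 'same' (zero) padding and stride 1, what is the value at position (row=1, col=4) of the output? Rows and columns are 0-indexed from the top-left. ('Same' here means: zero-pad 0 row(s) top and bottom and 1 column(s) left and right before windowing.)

26

The receptive field on the zero-padded input at this output position is [12 15 7]. Elementwise product with the kernel and sum: 12·-1 + 15·3 + 7·-1.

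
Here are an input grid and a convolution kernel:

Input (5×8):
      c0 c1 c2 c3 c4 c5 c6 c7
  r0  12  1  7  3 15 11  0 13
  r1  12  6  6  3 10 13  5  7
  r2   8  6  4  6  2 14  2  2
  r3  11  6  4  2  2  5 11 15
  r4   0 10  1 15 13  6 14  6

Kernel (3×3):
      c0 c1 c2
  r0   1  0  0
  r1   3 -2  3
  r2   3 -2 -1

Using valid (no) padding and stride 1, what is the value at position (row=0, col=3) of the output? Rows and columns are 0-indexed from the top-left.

31

The receptive field on the input at this output position is [3 15 11 / 3 10 13 / 6 2 14]. Elementwise product with the kernel and sum: 3·1 + 3·3 + 10·-2 + 13·3 + 6·3 + 2·-2 + 14·-1.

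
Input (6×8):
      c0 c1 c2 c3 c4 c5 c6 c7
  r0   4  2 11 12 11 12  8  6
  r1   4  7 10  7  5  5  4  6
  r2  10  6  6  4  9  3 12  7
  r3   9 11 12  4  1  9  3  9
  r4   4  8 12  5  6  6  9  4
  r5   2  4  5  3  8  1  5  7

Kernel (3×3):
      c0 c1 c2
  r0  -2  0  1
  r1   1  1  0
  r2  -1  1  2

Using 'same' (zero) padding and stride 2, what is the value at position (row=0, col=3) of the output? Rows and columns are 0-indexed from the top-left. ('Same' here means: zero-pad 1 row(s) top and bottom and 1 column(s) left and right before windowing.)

The receptive field on the zero-padded input at this output position is [0 0 0 / 12 8 6 / 5 4 6]. Elementwise product with the kernel and sum: 0·-2 + 0·1 + 12·1 + 8·1 + 5·-1 + 4·1 + 6·2.

31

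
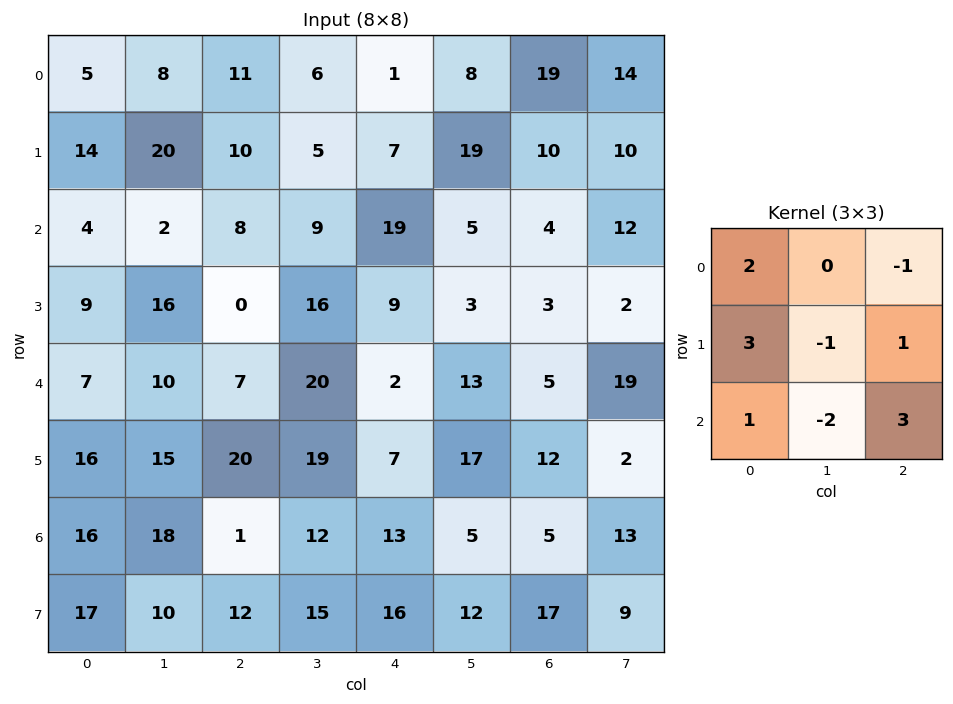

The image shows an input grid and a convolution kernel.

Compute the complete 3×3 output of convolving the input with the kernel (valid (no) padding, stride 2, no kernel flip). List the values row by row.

Output[0,0]: The receptive field on the input at this output position is [5 8 11 / 14 20 10 / 4 2 8]. Elementwise product with the kernel and sum: 5·2 + 11·-1 + 14·3 + 20·-1 + 10·1 + 4·1 + 2·-2 + 8·3.
Output[0,1]: The receptive field on the input at this output position is [11 6 1 / 10 5 7 / 8 9 19]. Elementwise product with the kernel and sum: 11·2 + 1·-1 + 10·3 + 5·-1 + 7·1 + 8·1 + 9·-2 + 19·3.

55 100 16
19 -37 52
43 76 33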